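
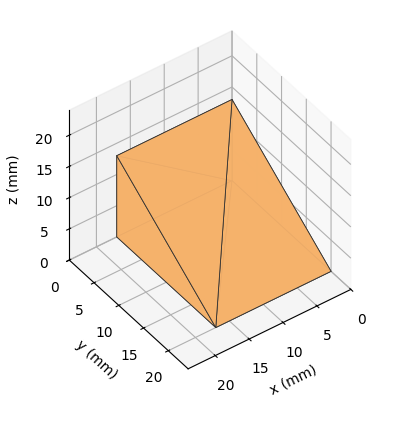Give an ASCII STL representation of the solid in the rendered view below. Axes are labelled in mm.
Reading the render: the shape is a wedge (ramp): 17 × 20 mm base, rising to 13 mm along the y=0 edge and sloping linearly to z=0 at y=20 (dimensions read to the nearest mm from the axis ticks). For the STL, each face is triangulated and given an outward normal.

solid part
  facet normal 0.0000 0.0000 -1.0000
    outer loop
      vertex 17.000 20.000 0.000
      vertex 17.000 0.000 0.000
      vertex 0.000 0.000 0.000
    endloop
  endfacet
  facet normal 0.0000 0.0000 -1.0000
    outer loop
      vertex 0.000 20.000 0.000
      vertex 17.000 20.000 0.000
      vertex 0.000 0.000 0.000
    endloop
  endfacet
  facet normal 0.0000 -1.0000 0.0000
    outer loop
      vertex 0.000 0.000 0.000
      vertex 17.000 0.000 0.000
      vertex 17.000 0.000 13.000
    endloop
  endfacet
  facet normal 0.0000 -1.0000 0.0000
    outer loop
      vertex 0.000 0.000 0.000
      vertex 17.000 0.000 13.000
      vertex 0.000 0.000 13.000
    endloop
  endfacet
  facet normal 0.0000 0.5450 0.8384
    outer loop
      vertex 0.000 0.000 13.000
      vertex 17.000 0.000 13.000
      vertex 17.000 20.000 0.000
    endloop
  endfacet
  facet normal 0.0000 0.5450 0.8384
    outer loop
      vertex 0.000 0.000 13.000
      vertex 17.000 20.000 0.000
      vertex 0.000 20.000 0.000
    endloop
  endfacet
  facet normal -1.0000 0.0000 0.0000
    outer loop
      vertex 0.000 0.000 13.000
      vertex 0.000 20.000 0.000
      vertex 0.000 0.000 0.000
    endloop
  endfacet
  facet normal 1.0000 0.0000 0.0000
    outer loop
      vertex 17.000 0.000 0.000
      vertex 17.000 20.000 0.000
      vertex 17.000 0.000 13.000
    endloop
  endfacet
endsolid part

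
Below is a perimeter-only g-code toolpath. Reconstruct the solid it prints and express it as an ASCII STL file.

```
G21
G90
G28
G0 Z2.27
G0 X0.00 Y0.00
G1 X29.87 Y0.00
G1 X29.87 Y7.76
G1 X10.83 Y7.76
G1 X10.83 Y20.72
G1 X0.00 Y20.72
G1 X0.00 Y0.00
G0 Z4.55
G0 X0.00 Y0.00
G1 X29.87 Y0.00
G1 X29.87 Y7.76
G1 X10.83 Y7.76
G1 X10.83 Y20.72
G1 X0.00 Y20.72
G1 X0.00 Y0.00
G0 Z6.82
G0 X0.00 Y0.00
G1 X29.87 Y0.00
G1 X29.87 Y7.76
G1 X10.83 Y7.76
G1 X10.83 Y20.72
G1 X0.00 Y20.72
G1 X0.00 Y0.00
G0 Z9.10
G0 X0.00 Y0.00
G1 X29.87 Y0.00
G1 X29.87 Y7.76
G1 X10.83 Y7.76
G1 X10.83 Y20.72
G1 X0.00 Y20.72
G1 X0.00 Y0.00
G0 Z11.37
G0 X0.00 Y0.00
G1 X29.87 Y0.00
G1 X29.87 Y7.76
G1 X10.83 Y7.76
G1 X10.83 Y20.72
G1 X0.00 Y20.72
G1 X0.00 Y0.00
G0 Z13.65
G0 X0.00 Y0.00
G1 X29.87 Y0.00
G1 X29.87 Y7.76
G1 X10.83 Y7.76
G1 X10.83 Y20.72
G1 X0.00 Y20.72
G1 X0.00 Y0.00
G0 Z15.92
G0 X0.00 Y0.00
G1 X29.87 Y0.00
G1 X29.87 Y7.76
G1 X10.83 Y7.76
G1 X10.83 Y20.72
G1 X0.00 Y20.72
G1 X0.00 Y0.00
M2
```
solid part
  facet normal 0.0000 0.0000 -1.0000
    outer loop
      vertex 29.87 7.76 0.00
      vertex 29.87 0.00 0.00
      vertex 0.00 0.00 0.00
    endloop
  endfacet
  facet normal 0.0000 0.0000 -1.0000
    outer loop
      vertex 10.83 7.76 0.00
      vertex 29.87 7.76 0.00
      vertex 0.00 0.00 0.00
    endloop
  endfacet
  facet normal 0.0000 0.0000 -1.0000
    outer loop
      vertex 10.83 20.72 0.00
      vertex 10.83 7.76 0.00
      vertex 0.00 0.00 0.00
    endloop
  endfacet
  facet normal 0.0000 0.0000 -1.0000
    outer loop
      vertex 0.00 20.72 0.00
      vertex 10.83 20.72 0.00
      vertex 0.00 0.00 0.00
    endloop
  endfacet
  facet normal 0.0000 0.0000 1.0000
    outer loop
      vertex 0.00 0.00 15.92
      vertex 29.87 0.00 15.92
      vertex 29.87 7.76 15.92
    endloop
  endfacet
  facet normal 0.0000 0.0000 1.0000
    outer loop
      vertex 0.00 0.00 15.92
      vertex 29.87 7.76 15.92
      vertex 10.83 7.76 15.92
    endloop
  endfacet
  facet normal 0.0000 0.0000 1.0000
    outer loop
      vertex 0.00 0.00 15.92
      vertex 10.83 7.76 15.92
      vertex 10.83 20.72 15.92
    endloop
  endfacet
  facet normal 0.0000 0.0000 1.0000
    outer loop
      vertex 0.00 0.00 15.92
      vertex 10.83 20.72 15.92
      vertex 0.00 20.72 15.92
    endloop
  endfacet
  facet normal 0.0000 -1.0000 0.0000
    outer loop
      vertex 0.00 0.00 0.00
      vertex 29.87 0.00 0.00
      vertex 29.87 0.00 15.92
    endloop
  endfacet
  facet normal 0.0000 -1.0000 0.0000
    outer loop
      vertex 0.00 0.00 0.00
      vertex 29.87 0.00 15.92
      vertex 0.00 0.00 15.92
    endloop
  endfacet
  facet normal 1.0000 0.0000 0.0000
    outer loop
      vertex 29.87 0.00 0.00
      vertex 29.87 7.76 0.00
      vertex 29.87 7.76 15.92
    endloop
  endfacet
  facet normal 1.0000 0.0000 0.0000
    outer loop
      vertex 29.87 0.00 0.00
      vertex 29.87 7.76 15.92
      vertex 29.87 0.00 15.92
    endloop
  endfacet
  facet normal 0.0000 1.0000 0.0000
    outer loop
      vertex 29.87 7.76 0.00
      vertex 10.83 7.76 0.00
      vertex 10.83 7.76 15.92
    endloop
  endfacet
  facet normal 0.0000 1.0000 0.0000
    outer loop
      vertex 29.87 7.76 0.00
      vertex 10.83 7.76 15.92
      vertex 29.87 7.76 15.92
    endloop
  endfacet
  facet normal 1.0000 0.0000 0.0000
    outer loop
      vertex 10.83 7.76 0.00
      vertex 10.83 20.72 0.00
      vertex 10.83 20.72 15.92
    endloop
  endfacet
  facet normal 1.0000 0.0000 0.0000
    outer loop
      vertex 10.83 7.76 0.00
      vertex 10.83 20.72 15.92
      vertex 10.83 7.76 15.92
    endloop
  endfacet
  facet normal 0.0000 1.0000 0.0000
    outer loop
      vertex 10.83 20.72 0.00
      vertex 0.00 20.72 0.00
      vertex 0.00 20.72 15.92
    endloop
  endfacet
  facet normal 0.0000 1.0000 0.0000
    outer loop
      vertex 10.83 20.72 0.00
      vertex 0.00 20.72 15.92
      vertex 10.83 20.72 15.92
    endloop
  endfacet
  facet normal -1.0000 0.0000 0.0000
    outer loop
      vertex 0.00 20.72 0.00
      vertex 0.00 0.00 0.00
      vertex 0.00 0.00 15.92
    endloop
  endfacet
  facet normal -1.0000 0.0000 0.0000
    outer loop
      vertex 0.00 20.72 0.00
      vertex 0.00 0.00 15.92
      vertex 0.00 20.72 15.92
    endloop
  endfacet
endsolid part

The G0 Z moves step by Δz≈2.27 mm. Every layer's G1 loop is the same polygon, so the solid is a straight extrusion of it from z=0 to z≈15.9. Closing with flat bottom and top caps and triangulating gives 20 facets — an L-shaped prism: outer 29.9 × 20.7 mm, arm thicknesses ≈ 7.76 mm (horizontal) and 10.8 mm (vertical), extruded 15.9 mm in z.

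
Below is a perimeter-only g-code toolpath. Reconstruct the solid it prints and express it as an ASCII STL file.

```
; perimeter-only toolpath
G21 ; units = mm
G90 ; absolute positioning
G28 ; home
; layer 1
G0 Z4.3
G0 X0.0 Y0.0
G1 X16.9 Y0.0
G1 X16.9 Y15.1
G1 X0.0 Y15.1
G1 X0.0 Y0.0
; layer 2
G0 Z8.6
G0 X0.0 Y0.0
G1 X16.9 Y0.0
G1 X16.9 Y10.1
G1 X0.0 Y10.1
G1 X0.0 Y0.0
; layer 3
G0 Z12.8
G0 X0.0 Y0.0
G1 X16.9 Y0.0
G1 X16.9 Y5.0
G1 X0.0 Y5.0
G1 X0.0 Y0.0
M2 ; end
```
solid part
  facet normal 0.0000 0.0000 -1.0000
    outer loop
      vertex 16.9 20.1 0.0
      vertex 16.9 0.0 0.0
      vertex 0.0 0.0 0.0
    endloop
  endfacet
  facet normal 0.0000 0.0000 -1.0000
    outer loop
      vertex 0.0 20.1 0.0
      vertex 16.9 20.1 0.0
      vertex 0.0 0.0 0.0
    endloop
  endfacet
  facet normal 0.0000 -1.0000 0.0000
    outer loop
      vertex 0.0 0.0 0.0
      vertex 16.9 0.0 0.0
      vertex 16.9 0.0 17.1
    endloop
  endfacet
  facet normal 0.0000 -1.0000 0.0000
    outer loop
      vertex 0.0 0.0 0.0
      vertex 16.9 0.0 17.1
      vertex 0.0 0.0 17.1
    endloop
  endfacet
  facet normal 0.0000 0.6480 0.7617
    outer loop
      vertex 0.0 0.0 17.1
      vertex 16.9 0.0 17.1
      vertex 16.9 20.1 0.0
    endloop
  endfacet
  facet normal 0.0000 0.6480 0.7617
    outer loop
      vertex 0.0 0.0 17.1
      vertex 16.9 20.1 0.0
      vertex 0.0 20.1 0.0
    endloop
  endfacet
  facet normal -1.0000 0.0000 0.0000
    outer loop
      vertex 0.0 0.0 17.1
      vertex 0.0 20.1 0.0
      vertex 0.0 0.0 0.0
    endloop
  endfacet
  facet normal 1.0000 0.0000 0.0000
    outer loop
      vertex 16.9 0.0 0.0
      vertex 16.9 20.1 0.0
      vertex 16.9 0.0 17.1
    endloop
  endfacet
endsolid part

The G0 Z moves step by Δz≈4.3 mm. The G1 loops shrink linearly with z, so the solid tapers from its base footprint up to z≈17.1. Closing with a flat bottom cap and the tapered top and triangulating gives 8 facets — a wedge (ramp): 16.9 × 20.1 mm base, rising to 17.1 mm along the y=0 edge and sloping linearly to z=0 at y=20.1.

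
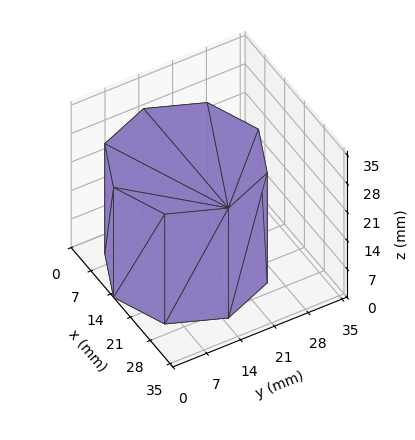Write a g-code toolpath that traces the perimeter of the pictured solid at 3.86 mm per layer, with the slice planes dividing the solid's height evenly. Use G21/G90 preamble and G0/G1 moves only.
Reading the render: the shape is a regular 8-sided prism (a cylinder approximated with 8 flat sides), circumscribed radius ≈ 15 mm, height ≈ 27 mm (dimensions read to the nearest mm from the axis ticks). For the g-code, the solid's height is divided into equal slices at the stated Δz and each level perimeter traced with G1 moves after a G0 lift.

; perimeter-only toolpath
G21 ; units = mm
G90 ; absolute positioning
G28 ; home
; layer 1
G0 Z3.86
G0 X30.00 Y15.00
G1 X25.61 Y25.61
G1 X15.00 Y30.00
G1 X4.39 Y25.61
G1 X0.00 Y15.00
G1 X4.39 Y4.39
G1 X15.00 Y0.00
G1 X25.61 Y4.39
G1 X30.00 Y15.00
; layer 2
G0 Z7.71
G0 X30.00 Y15.00
G1 X25.61 Y25.61
G1 X15.00 Y30.00
G1 X4.39 Y25.61
G1 X0.00 Y15.00
G1 X4.39 Y4.39
G1 X15.00 Y0.00
G1 X25.61 Y4.39
G1 X30.00 Y15.00
; layer 3
G0 Z11.57
G0 X30.00 Y15.00
G1 X25.61 Y25.61
G1 X15.00 Y30.00
G1 X4.39 Y25.61
G1 X0.00 Y15.00
G1 X4.39 Y4.39
G1 X15.00 Y0.00
G1 X25.61 Y4.39
G1 X30.00 Y15.00
; layer 4
G0 Z15.43
G0 X30.00 Y15.00
G1 X25.61 Y25.61
G1 X15.00 Y30.00
G1 X4.39 Y25.61
G1 X0.00 Y15.00
G1 X4.39 Y4.39
G1 X15.00 Y0.00
G1 X25.61 Y4.39
G1 X30.00 Y15.00
; layer 5
G0 Z19.29
G0 X30.00 Y15.00
G1 X25.61 Y25.61
G1 X15.00 Y30.00
G1 X4.39 Y25.61
G1 X0.00 Y15.00
G1 X4.39 Y4.39
G1 X15.00 Y0.00
G1 X25.61 Y4.39
G1 X30.00 Y15.00
; layer 6
G0 Z23.14
G0 X30.00 Y15.00
G1 X25.61 Y25.61
G1 X15.00 Y30.00
G1 X4.39 Y25.61
G1 X0.00 Y15.00
G1 X4.39 Y4.39
G1 X15.00 Y0.00
G1 X25.61 Y4.39
G1 X30.00 Y15.00
; layer 7
G0 Z27.00
G0 X30.00 Y15.00
G1 X25.61 Y25.61
G1 X15.00 Y30.00
G1 X4.39 Y25.61
G1 X0.00 Y15.00
G1 X4.39 Y4.39
G1 X15.00 Y0.00
G1 X25.61 Y4.39
G1 X30.00 Y15.00
M2 ; end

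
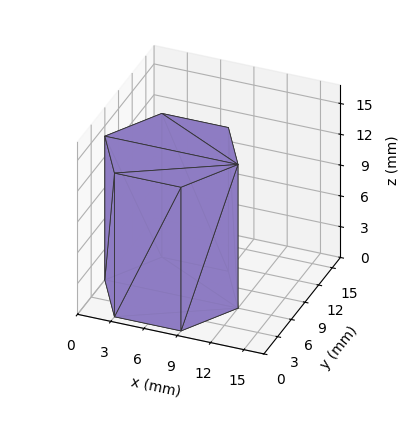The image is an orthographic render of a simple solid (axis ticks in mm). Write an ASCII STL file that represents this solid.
Reading the render: the shape is a regular 6-sided prism (a cylinder approximated with 6 flat sides), circumscribed radius ≈ 6 mm, height ≈ 14 mm (dimensions read to the nearest mm from the axis ticks). For the STL, each face is triangulated and given an outward normal.

solid part
  facet normal 0.0000 0.0000 -1.0000
    outer loop
      vertex 3.000 11.196 0.000
      vertex 9.000 11.196 0.000
      vertex 12.000 6.000 0.000
    endloop
  endfacet
  facet normal 0.0000 0.0000 -1.0000
    outer loop
      vertex 0.000 6.000 0.000
      vertex 3.000 11.196 0.000
      vertex 12.000 6.000 0.000
    endloop
  endfacet
  facet normal 0.0000 0.0000 -1.0000
    outer loop
      vertex 3.000 0.804 0.000
      vertex 0.000 6.000 0.000
      vertex 12.000 6.000 0.000
    endloop
  endfacet
  facet normal 0.0000 0.0000 -1.0000
    outer loop
      vertex 9.000 0.804 0.000
      vertex 3.000 0.804 0.000
      vertex 12.000 6.000 0.000
    endloop
  endfacet
  facet normal 0.0000 0.0000 1.0000
    outer loop
      vertex 12.000 6.000 14.000
      vertex 9.000 11.196 14.000
      vertex 3.000 11.196 14.000
    endloop
  endfacet
  facet normal 0.0000 0.0000 1.0000
    outer loop
      vertex 12.000 6.000 14.000
      vertex 3.000 11.196 14.000
      vertex 0.000 6.000 14.000
    endloop
  endfacet
  facet normal 0.0000 0.0000 1.0000
    outer loop
      vertex 12.000 6.000 14.000
      vertex 0.000 6.000 14.000
      vertex 3.000 0.804 14.000
    endloop
  endfacet
  facet normal 0.0000 0.0000 1.0000
    outer loop
      vertex 12.000 6.000 14.000
      vertex 3.000 0.804 14.000
      vertex 9.000 0.804 14.000
    endloop
  endfacet
  facet normal 0.8660 0.5000 0.0000
    outer loop
      vertex 12.000 6.000 0.000
      vertex 9.000 11.196 0.000
      vertex 9.000 11.196 14.000
    endloop
  endfacet
  facet normal 0.8660 0.5000 0.0000
    outer loop
      vertex 12.000 6.000 0.000
      vertex 9.000 11.196 14.000
      vertex 12.000 6.000 14.000
    endloop
  endfacet
  facet normal 0.0000 1.0000 0.0000
    outer loop
      vertex 9.000 11.196 0.000
      vertex 3.000 11.196 0.000
      vertex 3.000 11.196 14.000
    endloop
  endfacet
  facet normal 0.0000 1.0000 0.0000
    outer loop
      vertex 9.000 11.196 0.000
      vertex 3.000 11.196 14.000
      vertex 9.000 11.196 14.000
    endloop
  endfacet
  facet normal -0.8660 0.5000 0.0000
    outer loop
      vertex 3.000 11.196 0.000
      vertex 0.000 6.000 0.000
      vertex 0.000 6.000 14.000
    endloop
  endfacet
  facet normal -0.8660 0.5000 0.0000
    outer loop
      vertex 3.000 11.196 0.000
      vertex 0.000 6.000 14.000
      vertex 3.000 11.196 14.000
    endloop
  endfacet
  facet normal -0.8660 -0.5000 0.0000
    outer loop
      vertex 0.000 6.000 0.000
      vertex 3.000 0.804 0.000
      vertex 3.000 0.804 14.000
    endloop
  endfacet
  facet normal -0.8660 -0.5000 0.0000
    outer loop
      vertex 0.000 6.000 0.000
      vertex 3.000 0.804 14.000
      vertex 0.000 6.000 14.000
    endloop
  endfacet
  facet normal 0.0000 -1.0000 0.0000
    outer loop
      vertex 3.000 0.804 0.000
      vertex 9.000 0.804 0.000
      vertex 9.000 0.804 14.000
    endloop
  endfacet
  facet normal 0.0000 -1.0000 0.0000
    outer loop
      vertex 3.000 0.804 0.000
      vertex 9.000 0.804 14.000
      vertex 3.000 0.804 14.000
    endloop
  endfacet
  facet normal 0.8660 -0.5000 0.0000
    outer loop
      vertex 9.000 0.804 0.000
      vertex 12.000 6.000 0.000
      vertex 12.000 6.000 14.000
    endloop
  endfacet
  facet normal 0.8660 -0.5000 0.0000
    outer loop
      vertex 9.000 0.804 0.000
      vertex 12.000 6.000 14.000
      vertex 9.000 0.804 14.000
    endloop
  endfacet
endsolid part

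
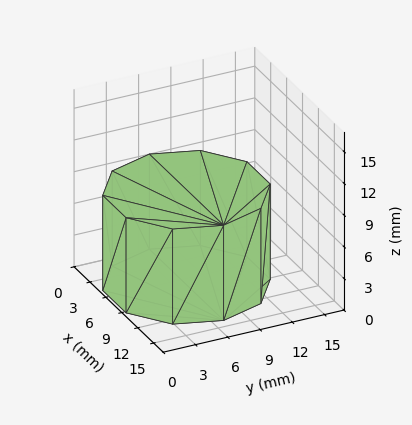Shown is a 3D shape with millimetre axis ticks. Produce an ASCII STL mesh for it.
Reading the render: the shape is a regular 10-sided prism (a cylinder approximated with 10 flat sides), circumscribed radius ≈ 7 mm, height ≈ 9 mm (dimensions read to the nearest mm from the axis ticks). For the STL, each face is triangulated and given an outward normal.

solid part
  facet normal 0.0000 0.0000 -1.0000
    outer loop
      vertex 9.2 13.7 0.0
      vertex 12.7 11.1 0.0
      vertex 14.0 7.0 0.0
    endloop
  endfacet
  facet normal 0.0000 0.0000 -1.0000
    outer loop
      vertex 4.8 13.7 0.0
      vertex 9.2 13.7 0.0
      vertex 14.0 7.0 0.0
    endloop
  endfacet
  facet normal 0.0000 0.0000 -1.0000
    outer loop
      vertex 1.3 11.1 0.0
      vertex 4.8 13.7 0.0
      vertex 14.0 7.0 0.0
    endloop
  endfacet
  facet normal 0.0000 0.0000 -1.0000
    outer loop
      vertex 0.0 7.0 0.0
      vertex 1.3 11.1 0.0
      vertex 14.0 7.0 0.0
    endloop
  endfacet
  facet normal 0.0000 0.0000 -1.0000
    outer loop
      vertex 1.3 2.9 0.0
      vertex 0.0 7.0 0.0
      vertex 14.0 7.0 0.0
    endloop
  endfacet
  facet normal 0.0000 0.0000 -1.0000
    outer loop
      vertex 4.8 0.3 0.0
      vertex 1.3 2.9 0.0
      vertex 14.0 7.0 0.0
    endloop
  endfacet
  facet normal 0.0000 0.0000 -1.0000
    outer loop
      vertex 9.2 0.3 0.0
      vertex 4.8 0.3 0.0
      vertex 14.0 7.0 0.0
    endloop
  endfacet
  facet normal 0.0000 0.0000 -1.0000
    outer loop
      vertex 12.7 2.9 0.0
      vertex 9.2 0.3 0.0
      vertex 14.0 7.0 0.0
    endloop
  endfacet
  facet normal 0.0000 0.0000 1.0000
    outer loop
      vertex 14.0 7.0 9.0
      vertex 12.7 11.1 9.0
      vertex 9.2 13.7 9.0
    endloop
  endfacet
  facet normal 0.0000 0.0000 1.0000
    outer loop
      vertex 14.0 7.0 9.0
      vertex 9.2 13.7 9.0
      vertex 4.8 13.7 9.0
    endloop
  endfacet
  facet normal 0.0000 0.0000 1.0000
    outer loop
      vertex 14.0 7.0 9.0
      vertex 4.8 13.7 9.0
      vertex 1.3 11.1 9.0
    endloop
  endfacet
  facet normal 0.0000 0.0000 1.0000
    outer loop
      vertex 14.0 7.0 9.0
      vertex 1.3 11.1 9.0
      vertex 0.0 7.0 9.0
    endloop
  endfacet
  facet normal 0.0000 0.0000 1.0000
    outer loop
      vertex 14.0 7.0 9.0
      vertex 0.0 7.0 9.0
      vertex 1.3 2.9 9.0
    endloop
  endfacet
  facet normal 0.0000 0.0000 1.0000
    outer loop
      vertex 14.0 7.0 9.0
      vertex 1.3 2.9 9.0
      vertex 4.8 0.3 9.0
    endloop
  endfacet
  facet normal 0.0000 0.0000 1.0000
    outer loop
      vertex 14.0 7.0 9.0
      vertex 4.8 0.3 9.0
      vertex 9.2 0.3 9.0
    endloop
  endfacet
  facet normal 0.0000 0.0000 1.0000
    outer loop
      vertex 14.0 7.0 9.0
      vertex 9.2 0.3 9.0
      vertex 12.7 2.9 9.0
    endloop
  endfacet
  facet normal 0.9532 0.3022 0.0000
    outer loop
      vertex 14.0 7.0 0.0
      vertex 12.7 11.1 0.0
      vertex 12.7 11.1 9.0
    endloop
  endfacet
  facet normal 0.9532 0.3022 0.0000
    outer loop
      vertex 14.0 7.0 0.0
      vertex 12.7 11.1 9.0
      vertex 14.0 7.0 9.0
    endloop
  endfacet
  facet normal 0.5963 0.8027 0.0000
    outer loop
      vertex 12.7 11.1 0.0
      vertex 9.2 13.7 0.0
      vertex 9.2 13.7 9.0
    endloop
  endfacet
  facet normal 0.5963 0.8027 0.0000
    outer loop
      vertex 12.7 11.1 0.0
      vertex 9.2 13.7 9.0
      vertex 12.7 11.1 9.0
    endloop
  endfacet
  facet normal 0.0000 1.0000 0.0000
    outer loop
      vertex 9.2 13.7 0.0
      vertex 4.8 13.7 0.0
      vertex 4.8 13.7 9.0
    endloop
  endfacet
  facet normal 0.0000 1.0000 0.0000
    outer loop
      vertex 9.2 13.7 0.0
      vertex 4.8 13.7 9.0
      vertex 9.2 13.7 9.0
    endloop
  endfacet
  facet normal -0.5963 0.8027 0.0000
    outer loop
      vertex 4.8 13.7 0.0
      vertex 1.3 11.1 0.0
      vertex 1.3 11.1 9.0
    endloop
  endfacet
  facet normal -0.5963 0.8027 0.0000
    outer loop
      vertex 4.8 13.7 0.0
      vertex 1.3 11.1 9.0
      vertex 4.8 13.7 9.0
    endloop
  endfacet
  facet normal -0.9532 0.3022 0.0000
    outer loop
      vertex 1.3 11.1 0.0
      vertex 0.0 7.0 0.0
      vertex 0.0 7.0 9.0
    endloop
  endfacet
  facet normal -0.9532 0.3022 0.0000
    outer loop
      vertex 1.3 11.1 0.0
      vertex 0.0 7.0 9.0
      vertex 1.3 11.1 9.0
    endloop
  endfacet
  facet normal -0.9532 -0.3022 0.0000
    outer loop
      vertex 0.0 7.0 0.0
      vertex 1.3 2.9 0.0
      vertex 1.3 2.9 9.0
    endloop
  endfacet
  facet normal -0.9532 -0.3022 0.0000
    outer loop
      vertex 0.0 7.0 0.0
      vertex 1.3 2.9 9.0
      vertex 0.0 7.0 9.0
    endloop
  endfacet
  facet normal -0.5963 -0.8027 0.0000
    outer loop
      vertex 1.3 2.9 0.0
      vertex 4.8 0.3 0.0
      vertex 4.8 0.3 9.0
    endloop
  endfacet
  facet normal -0.5963 -0.8027 0.0000
    outer loop
      vertex 1.3 2.9 0.0
      vertex 4.8 0.3 9.0
      vertex 1.3 2.9 9.0
    endloop
  endfacet
  facet normal 0.0000 -1.0000 0.0000
    outer loop
      vertex 4.8 0.3 0.0
      vertex 9.2 0.3 0.0
      vertex 9.2 0.3 9.0
    endloop
  endfacet
  facet normal 0.0000 -1.0000 0.0000
    outer loop
      vertex 4.8 0.3 0.0
      vertex 9.2 0.3 9.0
      vertex 4.8 0.3 9.0
    endloop
  endfacet
  facet normal 0.5963 -0.8027 0.0000
    outer loop
      vertex 9.2 0.3 0.0
      vertex 12.7 2.9 0.0
      vertex 12.7 2.9 9.0
    endloop
  endfacet
  facet normal 0.5963 -0.8027 0.0000
    outer loop
      vertex 9.2 0.3 0.0
      vertex 12.7 2.9 9.0
      vertex 9.2 0.3 9.0
    endloop
  endfacet
  facet normal 0.9532 -0.3022 0.0000
    outer loop
      vertex 12.7 2.9 0.0
      vertex 14.0 7.0 0.0
      vertex 14.0 7.0 9.0
    endloop
  endfacet
  facet normal 0.9532 -0.3022 0.0000
    outer loop
      vertex 12.7 2.9 0.0
      vertex 14.0 7.0 9.0
      vertex 12.7 2.9 9.0
    endloop
  endfacet
endsolid part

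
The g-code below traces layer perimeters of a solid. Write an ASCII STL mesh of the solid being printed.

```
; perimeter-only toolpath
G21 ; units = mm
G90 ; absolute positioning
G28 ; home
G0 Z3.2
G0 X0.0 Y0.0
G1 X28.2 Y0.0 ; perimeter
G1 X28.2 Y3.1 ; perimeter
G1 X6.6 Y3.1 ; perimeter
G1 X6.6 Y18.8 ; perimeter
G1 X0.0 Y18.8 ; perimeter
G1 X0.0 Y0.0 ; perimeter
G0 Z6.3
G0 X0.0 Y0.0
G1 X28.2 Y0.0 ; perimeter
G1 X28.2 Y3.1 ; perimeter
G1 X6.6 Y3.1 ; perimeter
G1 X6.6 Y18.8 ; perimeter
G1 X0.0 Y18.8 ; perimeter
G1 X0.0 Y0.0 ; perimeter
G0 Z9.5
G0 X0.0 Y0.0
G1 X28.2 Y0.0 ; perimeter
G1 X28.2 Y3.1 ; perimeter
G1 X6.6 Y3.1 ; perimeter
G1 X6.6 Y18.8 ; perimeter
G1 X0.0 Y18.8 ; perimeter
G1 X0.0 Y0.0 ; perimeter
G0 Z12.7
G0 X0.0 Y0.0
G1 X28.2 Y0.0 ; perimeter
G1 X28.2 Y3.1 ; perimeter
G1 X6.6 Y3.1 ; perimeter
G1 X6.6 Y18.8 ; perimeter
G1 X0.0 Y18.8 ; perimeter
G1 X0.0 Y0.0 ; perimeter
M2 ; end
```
solid part
  facet normal 0.0000 0.0000 -1.0000
    outer loop
      vertex 28.2 3.1 0.0
      vertex 28.2 0.0 0.0
      vertex 0.0 0.0 0.0
    endloop
  endfacet
  facet normal 0.0000 0.0000 -1.0000
    outer loop
      vertex 6.6 3.1 0.0
      vertex 28.2 3.1 0.0
      vertex 0.0 0.0 0.0
    endloop
  endfacet
  facet normal 0.0000 0.0000 -1.0000
    outer loop
      vertex 6.6 18.8 0.0
      vertex 6.6 3.1 0.0
      vertex 0.0 0.0 0.0
    endloop
  endfacet
  facet normal 0.0000 0.0000 -1.0000
    outer loop
      vertex 0.0 18.8 0.0
      vertex 6.6 18.8 0.0
      vertex 0.0 0.0 0.0
    endloop
  endfacet
  facet normal 0.0000 0.0000 1.0000
    outer loop
      vertex 0.0 0.0 12.7
      vertex 28.2 0.0 12.7
      vertex 28.2 3.1 12.7
    endloop
  endfacet
  facet normal 0.0000 0.0000 1.0000
    outer loop
      vertex 0.0 0.0 12.7
      vertex 28.2 3.1 12.7
      vertex 6.6 3.1 12.7
    endloop
  endfacet
  facet normal 0.0000 0.0000 1.0000
    outer loop
      vertex 0.0 0.0 12.7
      vertex 6.6 3.1 12.7
      vertex 6.6 18.8 12.7
    endloop
  endfacet
  facet normal 0.0000 0.0000 1.0000
    outer loop
      vertex 0.0 0.0 12.7
      vertex 6.6 18.8 12.7
      vertex 0.0 18.8 12.7
    endloop
  endfacet
  facet normal 0.0000 -1.0000 0.0000
    outer loop
      vertex 0.0 0.0 0.0
      vertex 28.2 0.0 0.0
      vertex 28.2 0.0 12.7
    endloop
  endfacet
  facet normal 0.0000 -1.0000 0.0000
    outer loop
      vertex 0.0 0.0 0.0
      vertex 28.2 0.0 12.7
      vertex 0.0 0.0 12.7
    endloop
  endfacet
  facet normal 1.0000 0.0000 0.0000
    outer loop
      vertex 28.2 0.0 0.0
      vertex 28.2 3.1 0.0
      vertex 28.2 3.1 12.7
    endloop
  endfacet
  facet normal 1.0000 0.0000 0.0000
    outer loop
      vertex 28.2 0.0 0.0
      vertex 28.2 3.1 12.7
      vertex 28.2 0.0 12.7
    endloop
  endfacet
  facet normal 0.0000 1.0000 0.0000
    outer loop
      vertex 28.2 3.1 0.0
      vertex 6.6 3.1 0.0
      vertex 6.6 3.1 12.7
    endloop
  endfacet
  facet normal 0.0000 1.0000 0.0000
    outer loop
      vertex 28.2 3.1 0.0
      vertex 6.6 3.1 12.7
      vertex 28.2 3.1 12.7
    endloop
  endfacet
  facet normal 1.0000 0.0000 0.0000
    outer loop
      vertex 6.6 3.1 0.0
      vertex 6.6 18.8 0.0
      vertex 6.6 18.8 12.7
    endloop
  endfacet
  facet normal 1.0000 0.0000 0.0000
    outer loop
      vertex 6.6 3.1 0.0
      vertex 6.6 18.8 12.7
      vertex 6.6 3.1 12.7
    endloop
  endfacet
  facet normal 0.0000 1.0000 0.0000
    outer loop
      vertex 6.6 18.8 0.0
      vertex 0.0 18.8 0.0
      vertex 0.0 18.8 12.7
    endloop
  endfacet
  facet normal 0.0000 1.0000 0.0000
    outer loop
      vertex 6.6 18.8 0.0
      vertex 0.0 18.8 12.7
      vertex 6.6 18.8 12.7
    endloop
  endfacet
  facet normal -1.0000 0.0000 0.0000
    outer loop
      vertex 0.0 18.8 0.0
      vertex 0.0 0.0 0.0
      vertex 0.0 0.0 12.7
    endloop
  endfacet
  facet normal -1.0000 0.0000 0.0000
    outer loop
      vertex 0.0 18.8 0.0
      vertex 0.0 0.0 12.7
      vertex 0.0 18.8 12.7
    endloop
  endfacet
endsolid part

The G0 Z moves step by Δz≈3.2 mm. Every layer's G1 loop is the same polygon, so the solid is a straight extrusion of it from z=0 to z≈12.7. Closing with flat bottom and top caps and triangulating gives 20 facets — an L-shaped prism: outer 28.2 × 18.8 mm, arm thicknesses ≈ 3.1 mm (horizontal) and 6.6 mm (vertical), extruded 12.7 mm in z.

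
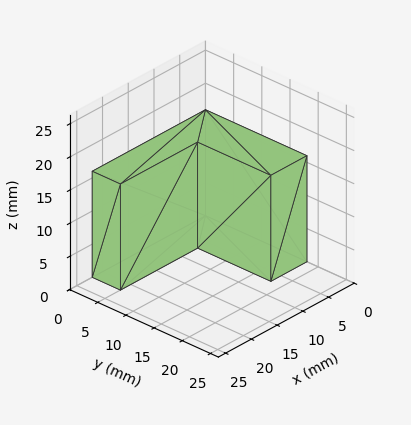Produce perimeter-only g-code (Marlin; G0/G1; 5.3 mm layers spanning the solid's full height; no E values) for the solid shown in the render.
Reading the render: the shape is an L-shaped prism: outer 22 × 18 mm, arm thicknesses ≈ 5 mm (horizontal) and 7 mm (vertical), extruded 16 mm in z (dimensions read to the nearest mm from the axis ticks). For the g-code, the solid's height is divided into equal slices at the stated Δz and each level perimeter traced with G1 moves after a G0 lift.

; perimeter-only toolpath
G21 ; units = mm
G90 ; absolute positioning
G28 ; home
; layer 1
G0 Z5.3
G0 X0.0 Y0.0
G1 X22.0 Y0.0
G1 X22.0 Y5.0
G1 X7.0 Y5.0
G1 X7.0 Y18.0
G1 X0.0 Y18.0
G1 X0.0 Y0.0
; layer 2
G0 Z10.7
G0 X0.0 Y0.0
G1 X22.0 Y0.0
G1 X22.0 Y5.0
G1 X7.0 Y5.0
G1 X7.0 Y18.0
G1 X0.0 Y18.0
G1 X0.0 Y0.0
; layer 3
G0 Z16.0
G0 X0.0 Y0.0
G1 X22.0 Y0.0
G1 X22.0 Y5.0
G1 X7.0 Y5.0
G1 X7.0 Y18.0
G1 X0.0 Y18.0
G1 X0.0 Y0.0
M2 ; end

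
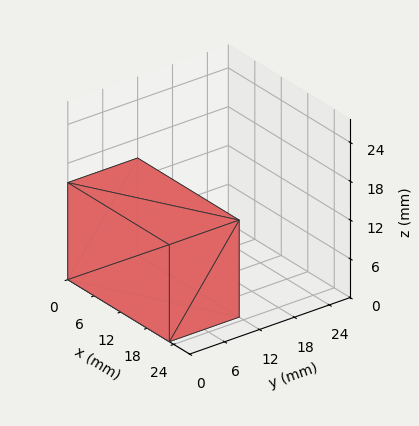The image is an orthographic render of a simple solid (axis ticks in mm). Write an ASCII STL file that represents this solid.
Reading the render: the shape is a rectangular box, roughly 23 × 12 mm footprint and 15 mm tall (dimensions read to the nearest mm from the axis ticks). For the STL, each face is triangulated and given an outward normal.

solid part
  facet normal 0.0000 0.0000 -1.0000
    outer loop
      vertex 23.000 12.000 0.000
      vertex 23.000 0.000 0.000
      vertex 0.000 0.000 0.000
    endloop
  endfacet
  facet normal 0.0000 0.0000 -1.0000
    outer loop
      vertex 0.000 12.000 0.000
      vertex 23.000 12.000 0.000
      vertex 0.000 0.000 0.000
    endloop
  endfacet
  facet normal 0.0000 0.0000 1.0000
    outer loop
      vertex 0.000 0.000 15.000
      vertex 23.000 0.000 15.000
      vertex 23.000 12.000 15.000
    endloop
  endfacet
  facet normal 0.0000 0.0000 1.0000
    outer loop
      vertex 0.000 0.000 15.000
      vertex 23.000 12.000 15.000
      vertex 0.000 12.000 15.000
    endloop
  endfacet
  facet normal 0.0000 -1.0000 0.0000
    outer loop
      vertex 0.000 0.000 0.000
      vertex 23.000 0.000 0.000
      vertex 23.000 0.000 15.000
    endloop
  endfacet
  facet normal 0.0000 -1.0000 0.0000
    outer loop
      vertex 0.000 0.000 0.000
      vertex 23.000 0.000 15.000
      vertex 0.000 0.000 15.000
    endloop
  endfacet
  facet normal 0.0000 1.0000 0.0000
    outer loop
      vertex 23.000 12.000 15.000
      vertex 23.000 12.000 0.000
      vertex 0.000 12.000 0.000
    endloop
  endfacet
  facet normal 0.0000 1.0000 0.0000
    outer loop
      vertex 0.000 12.000 15.000
      vertex 23.000 12.000 15.000
      vertex 0.000 12.000 0.000
    endloop
  endfacet
  facet normal -1.0000 0.0000 0.0000
    outer loop
      vertex 0.000 12.000 15.000
      vertex 0.000 12.000 0.000
      vertex 0.000 0.000 0.000
    endloop
  endfacet
  facet normal -1.0000 0.0000 0.0000
    outer loop
      vertex 0.000 0.000 15.000
      vertex 0.000 12.000 15.000
      vertex 0.000 0.000 0.000
    endloop
  endfacet
  facet normal 1.0000 0.0000 0.0000
    outer loop
      vertex 23.000 0.000 0.000
      vertex 23.000 12.000 0.000
      vertex 23.000 12.000 15.000
    endloop
  endfacet
  facet normal 1.0000 0.0000 0.0000
    outer loop
      vertex 23.000 0.000 0.000
      vertex 23.000 12.000 15.000
      vertex 23.000 0.000 15.000
    endloop
  endfacet
endsolid part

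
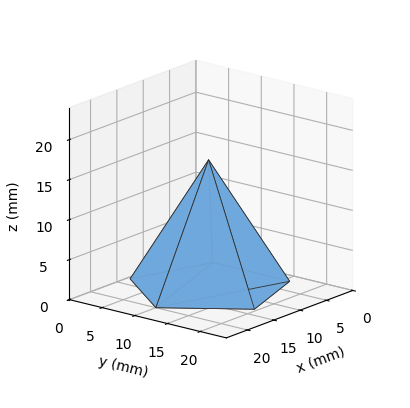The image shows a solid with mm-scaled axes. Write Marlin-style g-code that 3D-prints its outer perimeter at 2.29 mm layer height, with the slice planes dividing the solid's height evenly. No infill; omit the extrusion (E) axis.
Reading the render: the shape is a regular 5-sided pyramid, base circumscribed radius ≈ 10 mm, apex at z ≈ 16 mm (dimensions read to the nearest mm from the axis ticks). For the g-code, the solid's height is divided into equal slices at the stated Δz and each level perimeter traced with G1 moves after a G0 lift.

; perimeter-only toolpath
G21 ; units = mm
G90 ; absolute positioning
G28 ; home
; layer 1
G0 Z2.29
G0 X18.57 Y10.00
G1 X12.65 Y18.15
G1 X3.07 Y15.04
G1 X3.07 Y4.96
G1 X12.65 Y1.85
G1 X18.57 Y10.00
; layer 2
G0 Z4.57
G0 X17.14 Y10.00
G1 X12.21 Y16.79
G1 X4.22 Y14.20
G1 X4.22 Y5.80
G1 X12.21 Y3.21
G1 X17.14 Y10.00
; layer 3
G0 Z6.86
G0 X15.71 Y10.00
G1 X11.77 Y15.43
G1 X5.38 Y13.36
G1 X5.38 Y6.64
G1 X11.77 Y4.57
G1 X15.71 Y10.00
; layer 4
G0 Z9.14
G0 X14.29 Y10.00
G1 X11.32 Y14.08
G1 X6.53 Y12.52
G1 X6.53 Y7.48
G1 X11.32 Y5.92
G1 X14.29 Y10.00
; layer 5
G0 Z11.43
G0 X12.86 Y10.00
G1 X10.88 Y12.72
G1 X7.69 Y11.68
G1 X7.69 Y8.32
G1 X10.88 Y7.28
G1 X12.86 Y10.00
; layer 6
G0 Z13.71
G0 X11.43 Y10.00
G1 X10.44 Y11.36
G1 X8.84 Y10.84
G1 X8.84 Y9.16
G1 X10.44 Y8.64
G1 X11.43 Y10.00
M2 ; end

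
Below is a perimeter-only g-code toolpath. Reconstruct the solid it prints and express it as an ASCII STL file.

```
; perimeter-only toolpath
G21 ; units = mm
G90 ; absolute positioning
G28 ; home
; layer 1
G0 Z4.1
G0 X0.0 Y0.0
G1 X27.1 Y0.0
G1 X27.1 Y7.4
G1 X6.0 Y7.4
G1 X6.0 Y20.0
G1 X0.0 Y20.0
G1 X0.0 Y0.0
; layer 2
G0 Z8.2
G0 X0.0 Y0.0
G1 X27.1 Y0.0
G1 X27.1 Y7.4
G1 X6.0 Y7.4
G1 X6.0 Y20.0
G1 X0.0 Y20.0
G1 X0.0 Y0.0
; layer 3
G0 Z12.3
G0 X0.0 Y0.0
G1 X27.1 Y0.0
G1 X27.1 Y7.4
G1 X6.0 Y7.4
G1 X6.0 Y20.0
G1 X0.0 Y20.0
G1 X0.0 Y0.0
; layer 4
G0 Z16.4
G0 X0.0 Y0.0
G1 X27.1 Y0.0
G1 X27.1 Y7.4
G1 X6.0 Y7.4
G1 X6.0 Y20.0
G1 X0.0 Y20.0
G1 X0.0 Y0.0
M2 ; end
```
solid part
  facet normal 0.0000 0.0000 -1.0000
    outer loop
      vertex 27.1 7.4 0.0
      vertex 27.1 0.0 0.0
      vertex 0.0 0.0 0.0
    endloop
  endfacet
  facet normal 0.0000 0.0000 -1.0000
    outer loop
      vertex 6.0 7.4 0.0
      vertex 27.1 7.4 0.0
      vertex 0.0 0.0 0.0
    endloop
  endfacet
  facet normal 0.0000 0.0000 -1.0000
    outer loop
      vertex 6.0 20.0 0.0
      vertex 6.0 7.4 0.0
      vertex 0.0 0.0 0.0
    endloop
  endfacet
  facet normal 0.0000 0.0000 -1.0000
    outer loop
      vertex 0.0 20.0 0.0
      vertex 6.0 20.0 0.0
      vertex 0.0 0.0 0.0
    endloop
  endfacet
  facet normal 0.0000 0.0000 1.0000
    outer loop
      vertex 0.0 0.0 16.4
      vertex 27.1 0.0 16.4
      vertex 27.1 7.4 16.4
    endloop
  endfacet
  facet normal 0.0000 0.0000 1.0000
    outer loop
      vertex 0.0 0.0 16.4
      vertex 27.1 7.4 16.4
      vertex 6.0 7.4 16.4
    endloop
  endfacet
  facet normal 0.0000 0.0000 1.0000
    outer loop
      vertex 0.0 0.0 16.4
      vertex 6.0 7.4 16.4
      vertex 6.0 20.0 16.4
    endloop
  endfacet
  facet normal 0.0000 0.0000 1.0000
    outer loop
      vertex 0.0 0.0 16.4
      vertex 6.0 20.0 16.4
      vertex 0.0 20.0 16.4
    endloop
  endfacet
  facet normal 0.0000 -1.0000 0.0000
    outer loop
      vertex 0.0 0.0 0.0
      vertex 27.1 0.0 0.0
      vertex 27.1 0.0 16.4
    endloop
  endfacet
  facet normal 0.0000 -1.0000 0.0000
    outer loop
      vertex 0.0 0.0 0.0
      vertex 27.1 0.0 16.4
      vertex 0.0 0.0 16.4
    endloop
  endfacet
  facet normal 1.0000 0.0000 0.0000
    outer loop
      vertex 27.1 0.0 0.0
      vertex 27.1 7.4 0.0
      vertex 27.1 7.4 16.4
    endloop
  endfacet
  facet normal 1.0000 0.0000 0.0000
    outer loop
      vertex 27.1 0.0 0.0
      vertex 27.1 7.4 16.4
      vertex 27.1 0.0 16.4
    endloop
  endfacet
  facet normal 0.0000 1.0000 0.0000
    outer loop
      vertex 27.1 7.4 0.0
      vertex 6.0 7.4 0.0
      vertex 6.0 7.4 16.4
    endloop
  endfacet
  facet normal 0.0000 1.0000 0.0000
    outer loop
      vertex 27.1 7.4 0.0
      vertex 6.0 7.4 16.4
      vertex 27.1 7.4 16.4
    endloop
  endfacet
  facet normal 1.0000 0.0000 0.0000
    outer loop
      vertex 6.0 7.4 0.0
      vertex 6.0 20.0 0.0
      vertex 6.0 20.0 16.4
    endloop
  endfacet
  facet normal 1.0000 0.0000 0.0000
    outer loop
      vertex 6.0 7.4 0.0
      vertex 6.0 20.0 16.4
      vertex 6.0 7.4 16.4
    endloop
  endfacet
  facet normal 0.0000 1.0000 0.0000
    outer loop
      vertex 6.0 20.0 0.0
      vertex 0.0 20.0 0.0
      vertex 0.0 20.0 16.4
    endloop
  endfacet
  facet normal 0.0000 1.0000 0.0000
    outer loop
      vertex 6.0 20.0 0.0
      vertex 0.0 20.0 16.4
      vertex 6.0 20.0 16.4
    endloop
  endfacet
  facet normal -1.0000 0.0000 0.0000
    outer loop
      vertex 0.0 20.0 0.0
      vertex 0.0 0.0 0.0
      vertex 0.0 0.0 16.4
    endloop
  endfacet
  facet normal -1.0000 0.0000 0.0000
    outer loop
      vertex 0.0 20.0 0.0
      vertex 0.0 0.0 16.4
      vertex 0.0 20.0 16.4
    endloop
  endfacet
endsolid part

The G0 Z moves step by Δz≈4.1 mm. Every layer's G1 loop is the same polygon, so the solid is a straight extrusion of it from z=0 to z≈16.4. Closing with flat bottom and top caps and triangulating gives 20 facets — an L-shaped prism: outer 27.1 × 20 mm, arm thicknesses ≈ 7.4 mm (horizontal) and 6 mm (vertical), extruded 16.4 mm in z.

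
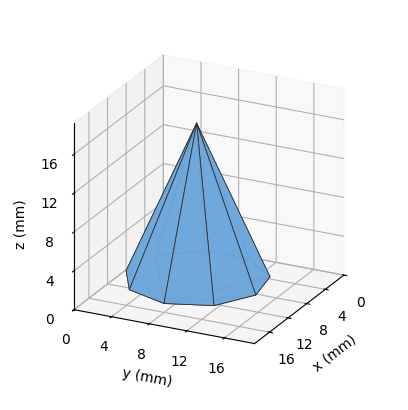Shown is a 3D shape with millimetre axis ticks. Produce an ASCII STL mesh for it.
Reading the render: the shape is a regular 9-sided pyramid, base circumscribed radius ≈ 7 mm, apex at z ≈ 16 mm (dimensions read to the nearest mm from the axis ticks). For the STL, each face is triangulated and given an outward normal.

solid part
  facet normal 0.0000 0.0000 -1.0000
    outer loop
      vertex 8.216 13.894 0.000
      vertex 12.362 11.500 0.000
      vertex 14.000 7.000 0.000
    endloop
  endfacet
  facet normal 0.0000 0.0000 -1.0000
    outer loop
      vertex 3.500 13.062 0.000
      vertex 8.216 13.894 0.000
      vertex 14.000 7.000 0.000
    endloop
  endfacet
  facet normal 0.0000 0.0000 -1.0000
    outer loop
      vertex 0.422 9.394 0.000
      vertex 3.500 13.062 0.000
      vertex 14.000 7.000 0.000
    endloop
  endfacet
  facet normal 0.0000 0.0000 -1.0000
    outer loop
      vertex 0.422 4.606 0.000
      vertex 0.422 9.394 0.000
      vertex 14.000 7.000 0.000
    endloop
  endfacet
  facet normal 0.0000 0.0000 -1.0000
    outer loop
      vertex 3.500 0.938 0.000
      vertex 0.422 4.606 0.000
      vertex 14.000 7.000 0.000
    endloop
  endfacet
  facet normal 0.0000 0.0000 -1.0000
    outer loop
      vertex 8.216 0.106 0.000
      vertex 3.500 0.938 0.000
      vertex 14.000 7.000 0.000
    endloop
  endfacet
  facet normal 0.0000 0.0000 -1.0000
    outer loop
      vertex 12.362 2.500 0.000
      vertex 8.216 0.106 0.000
      vertex 14.000 7.000 0.000
    endloop
  endfacet
  facet normal 0.8691 0.3164 0.3802
    outer loop
      vertex 14.000 7.000 0.000
      vertex 12.362 11.500 0.000
      vertex 7.000 7.000 16.000
    endloop
  endfacet
  facet normal 0.4625 0.8009 0.3803
    outer loop
      vertex 12.362 11.500 0.000
      vertex 8.216 13.894 0.000
      vertex 7.000 7.000 16.000
    endloop
  endfacet
  facet normal -0.1607 0.9108 0.3802
    outer loop
      vertex 8.216 13.894 0.000
      vertex 3.500 13.062 0.000
      vertex 7.000 7.000 16.000
    endloop
  endfacet
  facet normal -0.7085 0.5945 0.3802
    outer loop
      vertex 3.500 13.062 0.000
      vertex 0.422 9.394 0.000
      vertex 7.000 7.000 16.000
    endloop
  endfacet
  facet normal -0.9249 0.0000 0.3802
    outer loop
      vertex 0.422 9.394 0.000
      vertex 0.422 4.606 0.000
      vertex 7.000 7.000 16.000
    endloop
  endfacet
  facet normal -0.7085 -0.5945 0.3802
    outer loop
      vertex 0.422 4.606 0.000
      vertex 3.500 0.938 0.000
      vertex 7.000 7.000 16.000
    endloop
  endfacet
  facet normal -0.1607 -0.9108 0.3802
    outer loop
      vertex 3.500 0.938 0.000
      vertex 8.216 0.106 0.000
      vertex 7.000 7.000 16.000
    endloop
  endfacet
  facet normal 0.4625 -0.8009 0.3803
    outer loop
      vertex 8.216 0.106 0.000
      vertex 12.362 2.500 0.000
      vertex 7.000 7.000 16.000
    endloop
  endfacet
  facet normal 0.8691 -0.3164 0.3802
    outer loop
      vertex 12.362 2.500 0.000
      vertex 14.000 7.000 0.000
      vertex 7.000 7.000 16.000
    endloop
  endfacet
endsolid part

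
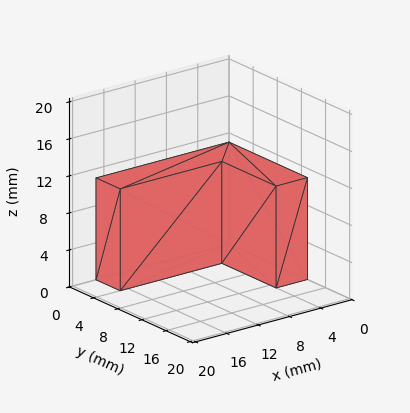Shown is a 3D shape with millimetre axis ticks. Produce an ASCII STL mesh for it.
Reading the render: the shape is an L-shaped prism: outer 17 × 13 mm, arm thicknesses ≈ 4 mm (horizontal) and 4 mm (vertical), extruded 11 mm in z (dimensions read to the nearest mm from the axis ticks). For the STL, each face is triangulated and given an outward normal.

solid part
  facet normal 0.0000 0.0000 -1.0000
    outer loop
      vertex 17.00 4.00 0.00
      vertex 17.00 0.00 0.00
      vertex 0.00 0.00 0.00
    endloop
  endfacet
  facet normal 0.0000 0.0000 -1.0000
    outer loop
      vertex 4.00 4.00 0.00
      vertex 17.00 4.00 0.00
      vertex 0.00 0.00 0.00
    endloop
  endfacet
  facet normal 0.0000 0.0000 -1.0000
    outer loop
      vertex 4.00 13.00 0.00
      vertex 4.00 4.00 0.00
      vertex 0.00 0.00 0.00
    endloop
  endfacet
  facet normal 0.0000 0.0000 -1.0000
    outer loop
      vertex 0.00 13.00 0.00
      vertex 4.00 13.00 0.00
      vertex 0.00 0.00 0.00
    endloop
  endfacet
  facet normal 0.0000 0.0000 1.0000
    outer loop
      vertex 0.00 0.00 11.00
      vertex 17.00 0.00 11.00
      vertex 17.00 4.00 11.00
    endloop
  endfacet
  facet normal 0.0000 0.0000 1.0000
    outer loop
      vertex 0.00 0.00 11.00
      vertex 17.00 4.00 11.00
      vertex 4.00 4.00 11.00
    endloop
  endfacet
  facet normal 0.0000 0.0000 1.0000
    outer loop
      vertex 0.00 0.00 11.00
      vertex 4.00 4.00 11.00
      vertex 4.00 13.00 11.00
    endloop
  endfacet
  facet normal 0.0000 0.0000 1.0000
    outer loop
      vertex 0.00 0.00 11.00
      vertex 4.00 13.00 11.00
      vertex 0.00 13.00 11.00
    endloop
  endfacet
  facet normal 0.0000 -1.0000 0.0000
    outer loop
      vertex 0.00 0.00 0.00
      vertex 17.00 0.00 0.00
      vertex 17.00 0.00 11.00
    endloop
  endfacet
  facet normal 0.0000 -1.0000 0.0000
    outer loop
      vertex 0.00 0.00 0.00
      vertex 17.00 0.00 11.00
      vertex 0.00 0.00 11.00
    endloop
  endfacet
  facet normal 1.0000 0.0000 0.0000
    outer loop
      vertex 17.00 0.00 0.00
      vertex 17.00 4.00 0.00
      vertex 17.00 4.00 11.00
    endloop
  endfacet
  facet normal 1.0000 0.0000 0.0000
    outer loop
      vertex 17.00 0.00 0.00
      vertex 17.00 4.00 11.00
      vertex 17.00 0.00 11.00
    endloop
  endfacet
  facet normal 0.0000 1.0000 0.0000
    outer loop
      vertex 17.00 4.00 0.00
      vertex 4.00 4.00 0.00
      vertex 4.00 4.00 11.00
    endloop
  endfacet
  facet normal 0.0000 1.0000 0.0000
    outer loop
      vertex 17.00 4.00 0.00
      vertex 4.00 4.00 11.00
      vertex 17.00 4.00 11.00
    endloop
  endfacet
  facet normal 1.0000 0.0000 0.0000
    outer loop
      vertex 4.00 4.00 0.00
      vertex 4.00 13.00 0.00
      vertex 4.00 13.00 11.00
    endloop
  endfacet
  facet normal 1.0000 0.0000 0.0000
    outer loop
      vertex 4.00 4.00 0.00
      vertex 4.00 13.00 11.00
      vertex 4.00 4.00 11.00
    endloop
  endfacet
  facet normal 0.0000 1.0000 0.0000
    outer loop
      vertex 4.00 13.00 0.00
      vertex 0.00 13.00 0.00
      vertex 0.00 13.00 11.00
    endloop
  endfacet
  facet normal 0.0000 1.0000 0.0000
    outer loop
      vertex 4.00 13.00 0.00
      vertex 0.00 13.00 11.00
      vertex 4.00 13.00 11.00
    endloop
  endfacet
  facet normal -1.0000 0.0000 0.0000
    outer loop
      vertex 0.00 13.00 0.00
      vertex 0.00 0.00 0.00
      vertex 0.00 0.00 11.00
    endloop
  endfacet
  facet normal -1.0000 0.0000 0.0000
    outer loop
      vertex 0.00 13.00 0.00
      vertex 0.00 0.00 11.00
      vertex 0.00 13.00 11.00
    endloop
  endfacet
endsolid part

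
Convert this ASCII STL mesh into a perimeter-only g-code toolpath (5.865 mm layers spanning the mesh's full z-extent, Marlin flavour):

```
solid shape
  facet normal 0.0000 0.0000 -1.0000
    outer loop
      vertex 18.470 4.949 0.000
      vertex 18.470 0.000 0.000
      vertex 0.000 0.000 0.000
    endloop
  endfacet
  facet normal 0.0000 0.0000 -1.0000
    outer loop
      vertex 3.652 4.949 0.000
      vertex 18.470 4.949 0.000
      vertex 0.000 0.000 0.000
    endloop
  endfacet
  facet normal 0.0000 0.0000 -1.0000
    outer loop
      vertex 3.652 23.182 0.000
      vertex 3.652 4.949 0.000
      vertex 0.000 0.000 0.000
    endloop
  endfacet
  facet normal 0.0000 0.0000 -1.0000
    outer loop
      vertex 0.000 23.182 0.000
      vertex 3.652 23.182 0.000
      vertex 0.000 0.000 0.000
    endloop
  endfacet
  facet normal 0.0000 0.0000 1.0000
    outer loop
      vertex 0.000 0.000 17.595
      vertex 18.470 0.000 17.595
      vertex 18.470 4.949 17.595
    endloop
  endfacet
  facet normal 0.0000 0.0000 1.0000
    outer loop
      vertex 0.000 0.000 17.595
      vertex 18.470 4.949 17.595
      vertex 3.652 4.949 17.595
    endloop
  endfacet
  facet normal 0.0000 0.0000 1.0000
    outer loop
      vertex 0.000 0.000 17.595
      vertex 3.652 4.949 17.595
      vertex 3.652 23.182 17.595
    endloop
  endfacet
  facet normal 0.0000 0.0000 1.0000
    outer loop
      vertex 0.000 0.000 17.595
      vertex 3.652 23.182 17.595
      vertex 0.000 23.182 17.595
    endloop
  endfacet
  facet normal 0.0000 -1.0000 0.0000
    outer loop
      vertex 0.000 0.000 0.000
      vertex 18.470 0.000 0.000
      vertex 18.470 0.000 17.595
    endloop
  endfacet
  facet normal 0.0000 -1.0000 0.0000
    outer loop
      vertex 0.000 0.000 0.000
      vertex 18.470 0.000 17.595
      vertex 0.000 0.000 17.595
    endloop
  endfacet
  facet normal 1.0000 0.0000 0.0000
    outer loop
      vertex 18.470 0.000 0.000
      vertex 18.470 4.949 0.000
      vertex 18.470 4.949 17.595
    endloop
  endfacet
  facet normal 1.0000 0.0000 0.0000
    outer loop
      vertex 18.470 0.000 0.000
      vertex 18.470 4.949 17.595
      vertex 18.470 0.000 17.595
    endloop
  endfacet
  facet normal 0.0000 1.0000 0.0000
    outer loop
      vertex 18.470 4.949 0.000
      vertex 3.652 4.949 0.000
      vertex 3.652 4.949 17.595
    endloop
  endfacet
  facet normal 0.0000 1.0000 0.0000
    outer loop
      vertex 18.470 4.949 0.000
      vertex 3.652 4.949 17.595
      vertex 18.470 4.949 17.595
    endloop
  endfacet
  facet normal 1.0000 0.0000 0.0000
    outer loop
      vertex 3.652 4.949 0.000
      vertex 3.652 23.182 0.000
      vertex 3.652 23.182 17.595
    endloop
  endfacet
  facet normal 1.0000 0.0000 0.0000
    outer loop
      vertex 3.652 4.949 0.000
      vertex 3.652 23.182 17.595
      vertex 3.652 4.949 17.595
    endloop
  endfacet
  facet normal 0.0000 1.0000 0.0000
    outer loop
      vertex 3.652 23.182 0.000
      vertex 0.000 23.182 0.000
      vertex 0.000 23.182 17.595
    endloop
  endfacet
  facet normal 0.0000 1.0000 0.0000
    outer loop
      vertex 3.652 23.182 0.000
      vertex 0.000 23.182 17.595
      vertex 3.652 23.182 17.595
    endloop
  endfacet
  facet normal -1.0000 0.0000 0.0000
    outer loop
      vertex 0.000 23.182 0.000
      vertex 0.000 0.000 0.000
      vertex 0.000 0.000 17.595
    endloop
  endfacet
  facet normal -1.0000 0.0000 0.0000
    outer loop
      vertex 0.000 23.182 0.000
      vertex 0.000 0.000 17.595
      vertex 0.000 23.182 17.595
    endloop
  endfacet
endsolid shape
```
; perimeter-only toolpath
G21 ; units = mm
G90 ; absolute positioning
G28 ; home
; layer 1
G0 Z5.865
G0 X0.000 Y0.000
G1 X18.470 Y0.000
G1 X18.470 Y4.949
G1 X3.652 Y4.949
G1 X3.652 Y23.182
G1 X0.000 Y23.182
G1 X0.000 Y0.000
; layer 2
G0 Z11.730
G0 X0.000 Y0.000
G1 X18.470 Y0.000
G1 X18.470 Y4.949
G1 X3.652 Y4.949
G1 X3.652 Y23.182
G1 X0.000 Y23.182
G1 X0.000 Y0.000
; layer 3
G0 Z17.595
G0 X0.000 Y0.000
G1 X18.470 Y0.000
G1 X18.470 Y4.949
G1 X3.652 Y4.949
G1 X3.652 Y23.182
G1 X0.000 Y23.182
G1 X0.000 Y0.000
M2 ; end

The solid is an L-shaped prism: outer 18.5 × 23.2 mm, arm thicknesses ≈ 4.95 mm (horizontal) and 3.65 mm (vertical), extruded 17.6 mm in z. Slicing at Δz = 5.865 mm — 3 equal slices spanning the solid's height, so layer i sits at z = i·h/3 — gives 3 non-empty perimeters. Each is a 6-segment closed polygon; G0 lifts to the layer z and rapids to the start vertex, then G1 traces the edges.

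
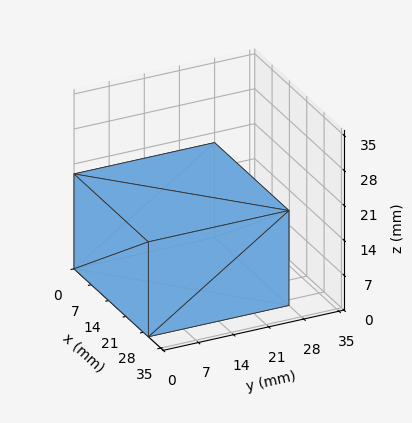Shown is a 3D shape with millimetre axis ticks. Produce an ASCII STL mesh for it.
Reading the render: the shape is a rectangular box, roughly 30 × 28 mm footprint and 19 mm tall (dimensions read to the nearest mm from the axis ticks). For the STL, each face is triangulated and given an outward normal.

solid part
  facet normal 0.0000 0.0000 -1.0000
    outer loop
      vertex 30.000 28.000 0.000
      vertex 30.000 0.000 0.000
      vertex 0.000 0.000 0.000
    endloop
  endfacet
  facet normal 0.0000 0.0000 -1.0000
    outer loop
      vertex 0.000 28.000 0.000
      vertex 30.000 28.000 0.000
      vertex 0.000 0.000 0.000
    endloop
  endfacet
  facet normal 0.0000 0.0000 1.0000
    outer loop
      vertex 0.000 0.000 19.000
      vertex 30.000 0.000 19.000
      vertex 30.000 28.000 19.000
    endloop
  endfacet
  facet normal 0.0000 0.0000 1.0000
    outer loop
      vertex 0.000 0.000 19.000
      vertex 30.000 28.000 19.000
      vertex 0.000 28.000 19.000
    endloop
  endfacet
  facet normal 0.0000 -1.0000 0.0000
    outer loop
      vertex 0.000 0.000 0.000
      vertex 30.000 0.000 0.000
      vertex 30.000 0.000 19.000
    endloop
  endfacet
  facet normal 0.0000 -1.0000 0.0000
    outer loop
      vertex 0.000 0.000 0.000
      vertex 30.000 0.000 19.000
      vertex 0.000 0.000 19.000
    endloop
  endfacet
  facet normal 0.0000 1.0000 0.0000
    outer loop
      vertex 30.000 28.000 19.000
      vertex 30.000 28.000 0.000
      vertex 0.000 28.000 0.000
    endloop
  endfacet
  facet normal 0.0000 1.0000 0.0000
    outer loop
      vertex 0.000 28.000 19.000
      vertex 30.000 28.000 19.000
      vertex 0.000 28.000 0.000
    endloop
  endfacet
  facet normal -1.0000 0.0000 0.0000
    outer loop
      vertex 0.000 28.000 19.000
      vertex 0.000 28.000 0.000
      vertex 0.000 0.000 0.000
    endloop
  endfacet
  facet normal -1.0000 0.0000 0.0000
    outer loop
      vertex 0.000 0.000 19.000
      vertex 0.000 28.000 19.000
      vertex 0.000 0.000 0.000
    endloop
  endfacet
  facet normal 1.0000 0.0000 0.0000
    outer loop
      vertex 30.000 0.000 0.000
      vertex 30.000 28.000 0.000
      vertex 30.000 28.000 19.000
    endloop
  endfacet
  facet normal 1.0000 0.0000 0.0000
    outer loop
      vertex 30.000 0.000 0.000
      vertex 30.000 28.000 19.000
      vertex 30.000 0.000 19.000
    endloop
  endfacet
endsolid part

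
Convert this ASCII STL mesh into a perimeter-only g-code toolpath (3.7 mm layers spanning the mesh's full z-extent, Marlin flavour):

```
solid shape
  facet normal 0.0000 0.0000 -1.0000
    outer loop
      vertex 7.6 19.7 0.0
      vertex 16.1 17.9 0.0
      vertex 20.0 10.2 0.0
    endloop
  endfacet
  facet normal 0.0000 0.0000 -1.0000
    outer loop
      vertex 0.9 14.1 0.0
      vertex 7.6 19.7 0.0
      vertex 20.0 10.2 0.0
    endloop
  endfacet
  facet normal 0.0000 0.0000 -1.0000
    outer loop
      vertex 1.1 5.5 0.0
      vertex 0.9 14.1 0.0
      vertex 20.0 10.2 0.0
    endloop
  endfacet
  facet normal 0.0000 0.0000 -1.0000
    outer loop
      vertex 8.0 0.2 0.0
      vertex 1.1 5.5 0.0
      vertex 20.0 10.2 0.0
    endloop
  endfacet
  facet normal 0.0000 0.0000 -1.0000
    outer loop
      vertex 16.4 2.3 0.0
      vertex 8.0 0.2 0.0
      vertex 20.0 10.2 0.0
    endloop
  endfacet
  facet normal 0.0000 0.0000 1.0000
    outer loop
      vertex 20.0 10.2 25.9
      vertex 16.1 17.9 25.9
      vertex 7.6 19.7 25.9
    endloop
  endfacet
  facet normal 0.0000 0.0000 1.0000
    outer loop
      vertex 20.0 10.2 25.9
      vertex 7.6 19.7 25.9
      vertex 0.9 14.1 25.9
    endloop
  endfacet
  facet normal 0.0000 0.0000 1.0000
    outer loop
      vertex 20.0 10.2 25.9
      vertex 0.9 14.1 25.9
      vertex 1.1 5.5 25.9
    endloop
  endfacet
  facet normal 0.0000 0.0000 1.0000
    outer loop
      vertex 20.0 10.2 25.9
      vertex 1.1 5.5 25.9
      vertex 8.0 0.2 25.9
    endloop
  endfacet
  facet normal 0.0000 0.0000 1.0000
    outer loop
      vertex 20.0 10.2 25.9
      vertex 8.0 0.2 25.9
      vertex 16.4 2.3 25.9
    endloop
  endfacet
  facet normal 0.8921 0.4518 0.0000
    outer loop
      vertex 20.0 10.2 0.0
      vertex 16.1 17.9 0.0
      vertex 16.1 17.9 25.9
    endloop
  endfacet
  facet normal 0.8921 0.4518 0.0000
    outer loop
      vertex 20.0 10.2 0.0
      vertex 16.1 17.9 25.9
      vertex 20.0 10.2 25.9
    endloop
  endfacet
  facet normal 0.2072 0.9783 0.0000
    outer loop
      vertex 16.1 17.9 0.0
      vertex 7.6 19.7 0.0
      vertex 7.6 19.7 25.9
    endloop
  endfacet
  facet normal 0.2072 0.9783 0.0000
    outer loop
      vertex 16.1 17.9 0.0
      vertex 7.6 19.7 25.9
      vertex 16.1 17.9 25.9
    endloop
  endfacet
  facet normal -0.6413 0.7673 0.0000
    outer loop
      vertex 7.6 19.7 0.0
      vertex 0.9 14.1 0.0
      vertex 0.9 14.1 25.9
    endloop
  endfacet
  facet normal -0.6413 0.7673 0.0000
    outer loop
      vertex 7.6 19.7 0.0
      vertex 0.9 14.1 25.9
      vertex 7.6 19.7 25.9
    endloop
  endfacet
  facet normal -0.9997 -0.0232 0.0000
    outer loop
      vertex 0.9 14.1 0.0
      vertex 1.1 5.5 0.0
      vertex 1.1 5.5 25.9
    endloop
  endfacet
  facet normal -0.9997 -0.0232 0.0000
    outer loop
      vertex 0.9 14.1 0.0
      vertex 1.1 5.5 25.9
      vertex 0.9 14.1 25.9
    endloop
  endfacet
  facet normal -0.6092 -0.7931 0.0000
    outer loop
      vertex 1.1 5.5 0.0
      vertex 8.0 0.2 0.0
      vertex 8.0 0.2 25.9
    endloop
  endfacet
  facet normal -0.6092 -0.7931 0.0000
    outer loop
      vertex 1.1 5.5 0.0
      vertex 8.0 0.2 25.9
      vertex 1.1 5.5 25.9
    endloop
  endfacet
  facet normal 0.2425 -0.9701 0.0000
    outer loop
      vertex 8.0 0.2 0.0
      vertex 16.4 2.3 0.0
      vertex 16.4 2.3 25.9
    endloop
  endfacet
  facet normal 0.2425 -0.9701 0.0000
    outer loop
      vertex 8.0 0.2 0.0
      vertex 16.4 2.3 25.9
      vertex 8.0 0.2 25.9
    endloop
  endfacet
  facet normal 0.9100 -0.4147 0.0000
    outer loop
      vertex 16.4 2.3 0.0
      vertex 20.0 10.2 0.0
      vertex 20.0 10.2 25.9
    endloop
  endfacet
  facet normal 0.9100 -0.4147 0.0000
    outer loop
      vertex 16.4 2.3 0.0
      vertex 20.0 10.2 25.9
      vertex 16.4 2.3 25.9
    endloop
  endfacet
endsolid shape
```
; perimeter-only toolpath
G21 ; units = mm
G90 ; absolute positioning
G28 ; home
; layer 1
G0 Z3.7
G0 X20.0 Y10.2
G1 X16.1 Y17.9
G1 X7.6 Y19.7
G1 X0.9 Y14.1
G1 X1.1 Y5.5
G1 X8.0 Y0.2
G1 X16.4 Y2.3
G1 X20.0 Y10.2
; layer 2
G0 Z7.4
G0 X20.0 Y10.2
G1 X16.1 Y17.9
G1 X7.6 Y19.7
G1 X0.9 Y14.1
G1 X1.1 Y5.5
G1 X8.0 Y0.2
G1 X16.4 Y2.3
G1 X20.0 Y10.2
; layer 3
G0 Z11.1
G0 X20.0 Y10.2
G1 X16.1 Y17.9
G1 X7.6 Y19.7
G1 X0.9 Y14.1
G1 X1.1 Y5.5
G1 X8.0 Y0.2
G1 X16.4 Y2.3
G1 X20.0 Y10.2
; layer 4
G0 Z14.8
G0 X20.0 Y10.2
G1 X16.1 Y17.9
G1 X7.6 Y19.7
G1 X0.9 Y14.1
G1 X1.1 Y5.5
G1 X8.0 Y0.2
G1 X16.4 Y2.3
G1 X20.0 Y10.2
; layer 5
G0 Z18.5
G0 X20.0 Y10.2
G1 X16.1 Y17.9
G1 X7.6 Y19.7
G1 X0.9 Y14.1
G1 X1.1 Y5.5
G1 X8.0 Y0.2
G1 X16.4 Y2.3
G1 X20.0 Y10.2
; layer 6
G0 Z22.2
G0 X20.0 Y10.2
G1 X16.1 Y17.9
G1 X7.6 Y19.7
G1 X0.9 Y14.1
G1 X1.1 Y5.5
G1 X8.0 Y0.2
G1 X16.4 Y2.3
G1 X20.0 Y10.2
; layer 7
G0 Z25.9
G0 X20.0 Y10.2
G1 X16.1 Y17.9
G1 X7.6 Y19.7
G1 X0.9 Y14.1
G1 X1.1 Y5.5
G1 X8.0 Y0.2
G1 X16.4 Y2.3
G1 X20.0 Y10.2
M2 ; end

The solid is a regular 7-sided prism (a cylinder approximated with 7 flat sides), circumscribed radius ≈ 10 mm, height ≈ 25.9 mm. Slicing at Δz = 3.7 mm — 7 equal slices spanning the solid's height, so layer i sits at z = i·h/7 — gives 7 non-empty perimeters. Each is a 7-segment closed polygon; G0 lifts to the layer z and rapids to the start vertex, then G1 traces the edges.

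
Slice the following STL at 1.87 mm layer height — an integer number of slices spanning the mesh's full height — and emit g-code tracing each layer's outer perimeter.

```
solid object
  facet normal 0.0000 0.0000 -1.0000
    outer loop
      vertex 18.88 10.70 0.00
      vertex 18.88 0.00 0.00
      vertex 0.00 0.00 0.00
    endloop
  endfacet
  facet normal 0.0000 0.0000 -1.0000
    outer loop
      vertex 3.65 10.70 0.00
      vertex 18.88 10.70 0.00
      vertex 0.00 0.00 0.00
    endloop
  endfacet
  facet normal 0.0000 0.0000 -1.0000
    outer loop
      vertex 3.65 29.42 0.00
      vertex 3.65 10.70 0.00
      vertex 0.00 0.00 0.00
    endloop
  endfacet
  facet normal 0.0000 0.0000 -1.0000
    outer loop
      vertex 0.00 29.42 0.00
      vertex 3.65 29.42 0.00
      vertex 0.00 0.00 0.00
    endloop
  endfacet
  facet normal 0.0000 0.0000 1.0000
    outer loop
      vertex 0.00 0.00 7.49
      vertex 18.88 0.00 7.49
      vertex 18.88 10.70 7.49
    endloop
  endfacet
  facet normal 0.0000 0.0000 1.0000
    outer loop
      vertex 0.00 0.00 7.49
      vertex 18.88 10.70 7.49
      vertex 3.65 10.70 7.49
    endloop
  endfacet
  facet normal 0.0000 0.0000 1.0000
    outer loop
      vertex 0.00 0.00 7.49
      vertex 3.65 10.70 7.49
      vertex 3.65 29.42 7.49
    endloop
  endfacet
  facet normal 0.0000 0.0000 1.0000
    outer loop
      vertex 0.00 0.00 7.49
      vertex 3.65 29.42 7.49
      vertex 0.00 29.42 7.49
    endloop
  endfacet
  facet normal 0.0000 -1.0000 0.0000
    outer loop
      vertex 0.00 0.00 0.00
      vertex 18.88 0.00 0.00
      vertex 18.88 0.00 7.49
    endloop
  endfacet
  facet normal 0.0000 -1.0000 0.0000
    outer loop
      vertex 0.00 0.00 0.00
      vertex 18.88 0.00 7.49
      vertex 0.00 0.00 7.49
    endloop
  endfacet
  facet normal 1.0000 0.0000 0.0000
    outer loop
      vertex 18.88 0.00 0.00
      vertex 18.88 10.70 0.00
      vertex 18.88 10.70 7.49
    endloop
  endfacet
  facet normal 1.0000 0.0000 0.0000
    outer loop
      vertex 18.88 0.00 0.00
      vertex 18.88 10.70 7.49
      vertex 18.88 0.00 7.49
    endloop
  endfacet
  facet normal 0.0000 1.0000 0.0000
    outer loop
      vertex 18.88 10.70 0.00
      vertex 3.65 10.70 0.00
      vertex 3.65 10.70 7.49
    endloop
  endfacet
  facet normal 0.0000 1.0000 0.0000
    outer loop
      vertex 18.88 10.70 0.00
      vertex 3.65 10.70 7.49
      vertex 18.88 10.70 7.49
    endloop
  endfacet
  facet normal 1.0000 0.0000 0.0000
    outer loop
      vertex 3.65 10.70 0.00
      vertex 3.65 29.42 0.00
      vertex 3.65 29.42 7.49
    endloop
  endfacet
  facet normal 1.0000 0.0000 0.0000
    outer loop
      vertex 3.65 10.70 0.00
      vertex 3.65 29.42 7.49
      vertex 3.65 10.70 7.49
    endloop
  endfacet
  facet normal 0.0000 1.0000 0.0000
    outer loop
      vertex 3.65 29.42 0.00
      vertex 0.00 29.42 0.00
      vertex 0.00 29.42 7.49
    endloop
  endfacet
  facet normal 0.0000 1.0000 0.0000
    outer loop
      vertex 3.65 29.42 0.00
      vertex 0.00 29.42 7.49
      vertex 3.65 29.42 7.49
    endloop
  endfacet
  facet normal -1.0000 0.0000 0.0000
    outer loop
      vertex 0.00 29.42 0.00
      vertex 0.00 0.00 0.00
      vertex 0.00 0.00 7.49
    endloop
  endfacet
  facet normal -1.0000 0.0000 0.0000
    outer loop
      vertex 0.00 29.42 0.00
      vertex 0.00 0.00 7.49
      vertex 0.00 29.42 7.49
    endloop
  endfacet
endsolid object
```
; perimeter-only toolpath
G21 ; units = mm
G90 ; absolute positioning
G28 ; home
; layer 1
G0 Z1.87
G0 X0.00 Y0.00
G1 X18.88 Y0.00
G1 X18.88 Y10.70
G1 X3.65 Y10.70
G1 X3.65 Y29.42
G1 X0.00 Y29.42
G1 X0.00 Y0.00
; layer 2
G0 Z3.75
G0 X0.00 Y0.00
G1 X18.88 Y0.00
G1 X18.88 Y10.70
G1 X3.65 Y10.70
G1 X3.65 Y29.42
G1 X0.00 Y29.42
G1 X0.00 Y0.00
; layer 3
G0 Z5.62
G0 X0.00 Y0.00
G1 X18.88 Y0.00
G1 X18.88 Y10.70
G1 X3.65 Y10.70
G1 X3.65 Y29.42
G1 X0.00 Y29.42
G1 X0.00 Y0.00
; layer 4
G0 Z7.49
G0 X0.00 Y0.00
G1 X18.88 Y0.00
G1 X18.88 Y10.70
G1 X3.65 Y10.70
G1 X3.65 Y29.42
G1 X0.00 Y29.42
G1 X0.00 Y0.00
M2 ; end

The solid is an L-shaped prism: outer 18.9 × 29.4 mm, arm thicknesses ≈ 10.7 mm (horizontal) and 3.65 mm (vertical), extruded 7.49 mm in z. Slicing at Δz = 1.87 mm — 4 equal slices spanning the solid's height, so layer i sits at z = i·h/4 — gives 4 non-empty perimeters. Each is a 6-segment closed polygon; G0 lifts to the layer z and rapids to the start vertex, then G1 traces the edges.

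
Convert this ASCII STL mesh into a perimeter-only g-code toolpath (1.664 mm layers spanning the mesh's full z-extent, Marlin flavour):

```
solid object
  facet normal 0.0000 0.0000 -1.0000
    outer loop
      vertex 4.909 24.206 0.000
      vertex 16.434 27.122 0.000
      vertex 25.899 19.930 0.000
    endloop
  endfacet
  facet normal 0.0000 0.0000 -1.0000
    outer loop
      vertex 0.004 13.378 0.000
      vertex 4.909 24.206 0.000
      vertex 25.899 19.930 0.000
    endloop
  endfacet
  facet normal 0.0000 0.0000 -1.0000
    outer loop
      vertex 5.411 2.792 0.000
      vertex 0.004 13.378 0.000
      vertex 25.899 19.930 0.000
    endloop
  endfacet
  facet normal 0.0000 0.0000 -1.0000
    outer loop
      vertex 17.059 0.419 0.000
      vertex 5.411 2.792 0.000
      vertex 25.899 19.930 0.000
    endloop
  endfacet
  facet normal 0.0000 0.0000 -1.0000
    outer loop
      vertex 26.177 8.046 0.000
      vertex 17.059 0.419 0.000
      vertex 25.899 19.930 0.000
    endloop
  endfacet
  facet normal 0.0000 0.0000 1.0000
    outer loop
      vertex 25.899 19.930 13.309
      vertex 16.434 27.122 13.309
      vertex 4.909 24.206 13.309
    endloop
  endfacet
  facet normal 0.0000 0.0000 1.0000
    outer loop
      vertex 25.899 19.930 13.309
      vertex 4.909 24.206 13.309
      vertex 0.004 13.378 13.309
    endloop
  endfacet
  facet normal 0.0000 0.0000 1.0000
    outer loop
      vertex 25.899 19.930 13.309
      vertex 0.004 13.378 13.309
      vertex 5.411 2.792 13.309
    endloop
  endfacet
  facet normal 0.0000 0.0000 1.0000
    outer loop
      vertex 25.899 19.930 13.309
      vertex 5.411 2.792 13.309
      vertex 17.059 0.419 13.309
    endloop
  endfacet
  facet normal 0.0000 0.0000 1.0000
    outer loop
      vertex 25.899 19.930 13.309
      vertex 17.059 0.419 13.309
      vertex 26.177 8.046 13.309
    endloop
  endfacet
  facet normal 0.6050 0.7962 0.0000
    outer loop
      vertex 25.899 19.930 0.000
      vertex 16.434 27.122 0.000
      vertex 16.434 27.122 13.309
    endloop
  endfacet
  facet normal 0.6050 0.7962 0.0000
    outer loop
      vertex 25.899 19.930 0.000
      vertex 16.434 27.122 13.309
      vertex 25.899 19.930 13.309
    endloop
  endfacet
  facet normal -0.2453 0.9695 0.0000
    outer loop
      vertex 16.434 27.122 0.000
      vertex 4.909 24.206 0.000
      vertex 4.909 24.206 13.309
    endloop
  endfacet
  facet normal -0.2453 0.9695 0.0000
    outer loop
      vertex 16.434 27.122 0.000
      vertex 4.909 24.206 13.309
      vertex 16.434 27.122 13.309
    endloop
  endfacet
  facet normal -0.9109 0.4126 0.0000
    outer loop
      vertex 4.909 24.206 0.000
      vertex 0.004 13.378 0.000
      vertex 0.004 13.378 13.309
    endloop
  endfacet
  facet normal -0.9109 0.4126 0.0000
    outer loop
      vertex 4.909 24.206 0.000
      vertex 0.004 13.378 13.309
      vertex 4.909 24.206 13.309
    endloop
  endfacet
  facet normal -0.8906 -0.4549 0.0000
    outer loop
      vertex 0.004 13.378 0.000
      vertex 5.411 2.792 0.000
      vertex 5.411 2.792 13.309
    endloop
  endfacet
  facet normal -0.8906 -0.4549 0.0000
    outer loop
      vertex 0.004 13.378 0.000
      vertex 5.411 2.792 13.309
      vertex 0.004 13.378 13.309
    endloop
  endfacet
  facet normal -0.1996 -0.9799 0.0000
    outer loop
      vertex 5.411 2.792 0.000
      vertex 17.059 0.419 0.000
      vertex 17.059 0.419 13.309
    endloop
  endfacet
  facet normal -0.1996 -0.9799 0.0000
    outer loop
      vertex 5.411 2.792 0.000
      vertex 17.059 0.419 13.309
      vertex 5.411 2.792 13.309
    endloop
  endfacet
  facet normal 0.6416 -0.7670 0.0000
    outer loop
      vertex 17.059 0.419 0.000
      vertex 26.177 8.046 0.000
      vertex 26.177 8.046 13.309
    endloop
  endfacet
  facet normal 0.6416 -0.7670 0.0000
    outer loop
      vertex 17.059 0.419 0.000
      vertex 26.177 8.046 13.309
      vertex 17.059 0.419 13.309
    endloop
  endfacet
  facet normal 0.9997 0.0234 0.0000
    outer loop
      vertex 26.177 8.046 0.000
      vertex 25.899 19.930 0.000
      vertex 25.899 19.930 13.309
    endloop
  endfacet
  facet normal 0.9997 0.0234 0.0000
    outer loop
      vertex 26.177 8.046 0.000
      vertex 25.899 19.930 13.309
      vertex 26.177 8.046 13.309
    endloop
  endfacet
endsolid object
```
; perimeter-only toolpath
G21 ; units = mm
G90 ; absolute positioning
G28 ; home
; layer 1
G0 Z1.664
G0 X25.899 Y19.930
G1 X16.434 Y27.122
G1 X4.909 Y24.206
G1 X0.004 Y13.378
G1 X5.411 Y2.792
G1 X17.059 Y0.419
G1 X26.177 Y8.046
G1 X25.899 Y19.930
; layer 2
G0 Z3.327
G0 X25.899 Y19.930
G1 X16.434 Y27.122
G1 X4.909 Y24.206
G1 X0.004 Y13.378
G1 X5.411 Y2.792
G1 X17.059 Y0.419
G1 X26.177 Y8.046
G1 X25.899 Y19.930
; layer 3
G0 Z4.991
G0 X25.899 Y19.930
G1 X16.434 Y27.122
G1 X4.909 Y24.206
G1 X0.004 Y13.378
G1 X5.411 Y2.792
G1 X17.059 Y0.419
G1 X26.177 Y8.046
G1 X25.899 Y19.930
; layer 4
G0 Z6.654
G0 X25.899 Y19.930
G1 X16.434 Y27.122
G1 X4.909 Y24.206
G1 X0.004 Y13.378
G1 X5.411 Y2.792
G1 X17.059 Y0.419
G1 X26.177 Y8.046
G1 X25.899 Y19.930
; layer 5
G0 Z8.318
G0 X25.899 Y19.930
G1 X16.434 Y27.122
G1 X4.909 Y24.206
G1 X0.004 Y13.378
G1 X5.411 Y2.792
G1 X17.059 Y0.419
G1 X26.177 Y8.046
G1 X25.899 Y19.930
; layer 6
G0 Z9.982
G0 X25.899 Y19.930
G1 X16.434 Y27.122
G1 X4.909 Y24.206
G1 X0.004 Y13.378
G1 X5.411 Y2.792
G1 X17.059 Y0.419
G1 X26.177 Y8.046
G1 X25.899 Y19.930
; layer 7
G0 Z11.645
G0 X25.899 Y19.930
G1 X16.434 Y27.122
G1 X4.909 Y24.206
G1 X0.004 Y13.378
G1 X5.411 Y2.792
G1 X17.059 Y0.419
G1 X26.177 Y8.046
G1 X25.899 Y19.930
; layer 8
G0 Z13.309
G0 X25.899 Y19.930
G1 X16.434 Y27.122
G1 X4.909 Y24.206
G1 X0.004 Y13.378
G1 X5.411 Y2.792
G1 X17.059 Y0.419
G1 X26.177 Y8.046
G1 X25.899 Y19.930
M2 ; end

The solid is a regular 7-sided prism (a cylinder approximated with 7 flat sides), circumscribed radius ≈ 13.7 mm, height ≈ 13.3 mm. Slicing at Δz = 1.664 mm — 8 equal slices spanning the solid's height, so layer i sits at z = i·h/8 — gives 8 non-empty perimeters. Each is a 7-segment closed polygon; G0 lifts to the layer z and rapids to the start vertex, then G1 traces the edges.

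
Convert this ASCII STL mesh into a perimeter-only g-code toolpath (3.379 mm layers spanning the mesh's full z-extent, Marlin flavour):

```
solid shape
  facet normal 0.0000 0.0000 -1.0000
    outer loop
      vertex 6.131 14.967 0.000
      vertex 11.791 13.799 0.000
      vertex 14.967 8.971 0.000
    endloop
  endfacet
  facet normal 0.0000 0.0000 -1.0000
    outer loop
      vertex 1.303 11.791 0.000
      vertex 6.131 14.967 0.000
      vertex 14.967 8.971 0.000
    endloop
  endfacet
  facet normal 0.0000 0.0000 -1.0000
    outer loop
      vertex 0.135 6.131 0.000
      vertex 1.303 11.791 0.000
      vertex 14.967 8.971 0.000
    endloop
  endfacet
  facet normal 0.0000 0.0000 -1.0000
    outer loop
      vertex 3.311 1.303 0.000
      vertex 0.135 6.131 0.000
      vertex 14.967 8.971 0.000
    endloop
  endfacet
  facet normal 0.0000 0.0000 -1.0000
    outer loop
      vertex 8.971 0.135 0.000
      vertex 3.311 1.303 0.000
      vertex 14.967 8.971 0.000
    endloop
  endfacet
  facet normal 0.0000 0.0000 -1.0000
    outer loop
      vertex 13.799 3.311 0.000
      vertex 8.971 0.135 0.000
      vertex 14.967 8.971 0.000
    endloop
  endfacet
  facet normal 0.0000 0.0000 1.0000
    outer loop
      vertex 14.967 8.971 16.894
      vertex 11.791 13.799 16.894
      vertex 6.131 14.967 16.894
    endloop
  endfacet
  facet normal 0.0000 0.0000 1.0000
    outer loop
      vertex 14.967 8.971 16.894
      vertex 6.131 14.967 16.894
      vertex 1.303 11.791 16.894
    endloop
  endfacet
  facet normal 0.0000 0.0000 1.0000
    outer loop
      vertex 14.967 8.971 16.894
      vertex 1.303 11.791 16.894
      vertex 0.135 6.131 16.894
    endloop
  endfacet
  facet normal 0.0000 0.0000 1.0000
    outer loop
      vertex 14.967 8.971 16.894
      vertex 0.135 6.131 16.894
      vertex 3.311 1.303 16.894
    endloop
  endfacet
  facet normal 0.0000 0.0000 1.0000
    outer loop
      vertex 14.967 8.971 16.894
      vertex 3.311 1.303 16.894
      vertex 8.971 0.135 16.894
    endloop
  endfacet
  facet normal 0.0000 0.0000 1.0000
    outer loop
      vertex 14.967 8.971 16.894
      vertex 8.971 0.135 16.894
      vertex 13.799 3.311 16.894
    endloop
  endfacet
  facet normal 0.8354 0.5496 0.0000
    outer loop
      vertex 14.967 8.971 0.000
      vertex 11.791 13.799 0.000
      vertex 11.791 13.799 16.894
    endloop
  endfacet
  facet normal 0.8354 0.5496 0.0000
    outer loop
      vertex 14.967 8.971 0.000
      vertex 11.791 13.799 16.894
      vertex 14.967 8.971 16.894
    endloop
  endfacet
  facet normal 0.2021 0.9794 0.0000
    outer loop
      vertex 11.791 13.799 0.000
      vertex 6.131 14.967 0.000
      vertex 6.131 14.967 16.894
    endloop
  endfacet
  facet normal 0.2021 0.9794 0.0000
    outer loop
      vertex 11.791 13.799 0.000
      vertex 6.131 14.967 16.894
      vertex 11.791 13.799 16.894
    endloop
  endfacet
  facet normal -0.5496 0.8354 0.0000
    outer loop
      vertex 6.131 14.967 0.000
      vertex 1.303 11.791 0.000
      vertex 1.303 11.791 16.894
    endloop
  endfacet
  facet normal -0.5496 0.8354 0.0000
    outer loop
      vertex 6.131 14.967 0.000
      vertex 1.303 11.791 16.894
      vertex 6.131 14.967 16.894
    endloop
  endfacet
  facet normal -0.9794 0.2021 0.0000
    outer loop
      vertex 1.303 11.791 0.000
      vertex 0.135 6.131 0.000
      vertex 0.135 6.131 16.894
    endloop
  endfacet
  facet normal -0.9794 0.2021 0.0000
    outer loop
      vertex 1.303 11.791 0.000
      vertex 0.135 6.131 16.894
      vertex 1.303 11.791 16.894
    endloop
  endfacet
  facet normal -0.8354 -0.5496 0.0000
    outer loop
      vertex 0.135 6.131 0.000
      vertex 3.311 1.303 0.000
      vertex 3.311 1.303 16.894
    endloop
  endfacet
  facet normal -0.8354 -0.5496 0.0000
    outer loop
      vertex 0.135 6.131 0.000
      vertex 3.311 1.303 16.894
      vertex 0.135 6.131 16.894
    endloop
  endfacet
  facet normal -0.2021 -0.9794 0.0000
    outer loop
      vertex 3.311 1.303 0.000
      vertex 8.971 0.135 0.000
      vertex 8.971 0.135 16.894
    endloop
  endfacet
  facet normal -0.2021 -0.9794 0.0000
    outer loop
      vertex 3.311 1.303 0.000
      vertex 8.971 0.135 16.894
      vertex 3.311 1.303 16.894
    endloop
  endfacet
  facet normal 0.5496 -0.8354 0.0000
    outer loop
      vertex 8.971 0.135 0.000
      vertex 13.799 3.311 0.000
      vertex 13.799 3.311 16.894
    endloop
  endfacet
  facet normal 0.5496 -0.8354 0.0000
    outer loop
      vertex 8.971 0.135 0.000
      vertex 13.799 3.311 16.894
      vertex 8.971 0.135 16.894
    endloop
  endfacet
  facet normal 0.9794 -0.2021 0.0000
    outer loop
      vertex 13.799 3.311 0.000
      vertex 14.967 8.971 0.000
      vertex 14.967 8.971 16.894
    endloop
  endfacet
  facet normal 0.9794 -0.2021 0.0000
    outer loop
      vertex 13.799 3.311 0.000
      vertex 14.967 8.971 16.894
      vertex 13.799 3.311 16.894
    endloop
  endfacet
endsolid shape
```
; perimeter-only toolpath
G21 ; units = mm
G90 ; absolute positioning
G28 ; home
; layer 1
G0 Z3.379
G0 X14.967 Y8.971
G1 X11.791 Y13.799
G1 X6.131 Y14.967
G1 X1.303 Y11.791
G1 X0.135 Y6.131
G1 X3.311 Y1.303
G1 X8.971 Y0.135
G1 X13.799 Y3.311
G1 X14.967 Y8.971
; layer 2
G0 Z6.758
G0 X14.967 Y8.971
G1 X11.791 Y13.799
G1 X6.131 Y14.967
G1 X1.303 Y11.791
G1 X0.135 Y6.131
G1 X3.311 Y1.303
G1 X8.971 Y0.135
G1 X13.799 Y3.311
G1 X14.967 Y8.971
; layer 3
G0 Z10.136
G0 X14.967 Y8.971
G1 X11.791 Y13.799
G1 X6.131 Y14.967
G1 X1.303 Y11.791
G1 X0.135 Y6.131
G1 X3.311 Y1.303
G1 X8.971 Y0.135
G1 X13.799 Y3.311
G1 X14.967 Y8.971
; layer 4
G0 Z13.515
G0 X14.967 Y8.971
G1 X11.791 Y13.799
G1 X6.131 Y14.967
G1 X1.303 Y11.791
G1 X0.135 Y6.131
G1 X3.311 Y1.303
G1 X8.971 Y0.135
G1 X13.799 Y3.311
G1 X14.967 Y8.971
; layer 5
G0 Z16.894
G0 X14.967 Y8.971
G1 X11.791 Y13.799
G1 X6.131 Y14.967
G1 X1.303 Y11.791
G1 X0.135 Y6.131
G1 X3.311 Y1.303
G1 X8.971 Y0.135
G1 X13.799 Y3.311
G1 X14.967 Y8.971
M2 ; end

The solid is a regular 8-sided prism (a cylinder approximated with 8 flat sides), circumscribed radius ≈ 7.55 mm, height ≈ 16.9 mm. Slicing at Δz = 3.379 mm — 5 equal slices spanning the solid's height, so layer i sits at z = i·h/5 — gives 5 non-empty perimeters. Each is a 8-segment closed polygon; G0 lifts to the layer z and rapids to the start vertex, then G1 traces the edges.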